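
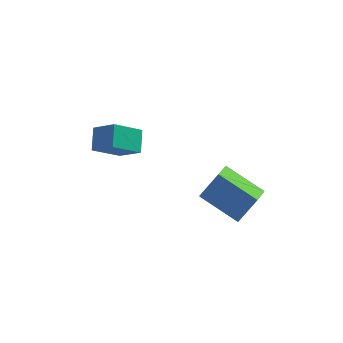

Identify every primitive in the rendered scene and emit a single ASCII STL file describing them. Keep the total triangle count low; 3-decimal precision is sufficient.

solid 
facet normal -0.667 0.429 -0.609
outer loop
vertex -3.198 1.098 -2.345
vertex -2.096 1.523 -3.252
vertex -3.291 0.19 -2.883
endloop
endfacet
facet normal -0.740 -0.285 0.609
outer loop
vertex -2.464 -0.343 -2.128
vertex -3.198 1.098 -2.345
vertex -3.291 0.19 -2.883
endloop
endfacet
facet normal -0.667 0.429 -0.609
outer loop
vertex -3.291 0.19 -2.883
vertex -2.096 1.523 -3.252
vertex -2.189 0.614 -3.791
endloop
endfacet
facet normal -0.089 -0.857 -0.508
outer loop
vertex -2.189 0.614 -3.791
vertex -2.464 -0.343 -2.128
vertex -3.291 0.19 -2.883
endloop
endfacet
facet normal 0.088 0.857 0.508
outer loop
vertex -3.198 1.098 -2.345
vertex -1.269 0.99 -2.497
vertex -2.096 1.523 -3.252
endloop
endfacet
facet normal -0.740 -0.285 0.609
outer loop
vertex -2.371 0.566 -1.589
vertex -3.198 1.098 -2.345
vertex -2.464 -0.343 -2.128
endloop
endfacet
facet normal 0.088 0.857 0.507
outer loop
vertex -2.371 0.566 -1.589
vertex -1.269 0.99 -2.497
vertex -3.198 1.098 -2.345
endloop
endfacet
facet normal 0.740 0.285 -0.609
outer loop
vertex -2.096 1.523 -3.252
vertex -1.269 0.99 -2.497
vertex -2.189 0.614 -3.791
endloop
endfacet
facet normal -0.087 -0.857 -0.508
outer loop
vertex -1.362 0.082 -3.035
vertex -2.464 -0.343 -2.128
vertex -2.189 0.614 -3.791
endloop
endfacet
facet normal 0.740 0.285 -0.609
outer loop
vertex -2.189 0.614 -3.791
vertex -1.269 0.99 -2.497
vertex -1.362 0.082 -3.035
endloop
endfacet
facet normal 0.667 -0.429 0.609
outer loop
vertex -1.362 0.082 -3.035
vertex -2.371 0.566 -1.589
vertex -2.464 -0.343 -2.128
endloop
endfacet
facet normal 0.667 -0.429 0.609
outer loop
vertex -1.269 0.99 -2.497
vertex -2.371 0.566 -1.589
vertex -1.362 0.082 -3.035
endloop
endfacet
facet normal -0.768 0.511 0.386
outer loop
vertex 1.426 -3.411 -0.767
vertex 1.782 -2.526 -1.229
vertex 0.701 -3.684 -1.847
endloop
endfacet
facet normal -0.336 -0.835 0.436
outer loop
vertex 2.098 -4.614 -2.551
vertex 1.426 -3.411 -0.767
vertex 0.701 -3.684 -1.847
endloop
endfacet
facet normal -0.768 0.510 0.387
outer loop
vertex 0.701 -3.684 -1.847
vertex 1.782 -2.526 -1.229
vertex 1.056 -2.799 -2.31
endloop
endfacet
facet normal -0.546 -0.206 -0.812
outer loop
vertex 1.056 -2.799 -2.31
vertex 2.098 -4.614 -2.551
vertex 0.701 -3.684 -1.847
endloop
endfacet
facet normal 0.546 0.205 0.813
outer loop
vertex 1.426 -3.411 -0.767
vertex 3.179 -3.456 -1.933
vertex 1.782 -2.526 -1.229
endloop
endfacet
facet normal -0.336 -0.835 0.436
outer loop
vertex 2.824 -4.341 -1.47
vertex 1.426 -3.411 -0.767
vertex 2.098 -4.614 -2.551
endloop
endfacet
facet normal 0.546 0.206 0.812
outer loop
vertex 2.824 -4.341 -1.47
vertex 3.179 -3.456 -1.933
vertex 1.426 -3.411 -0.767
endloop
endfacet
facet normal 0.336 0.835 -0.436
outer loop
vertex 1.782 -2.526 -1.229
vertex 3.179 -3.456 -1.933
vertex 1.056 -2.799 -2.31
endloop
endfacet
facet normal -0.545 -0.205 -0.813
outer loop
vertex 2.454 -3.729 -3.013
vertex 2.098 -4.614 -2.551
vertex 1.056 -2.799 -2.31
endloop
endfacet
facet normal 0.336 0.835 -0.436
outer loop
vertex 1.056 -2.799 -2.31
vertex 3.179 -3.456 -1.933
vertex 2.454 -3.729 -3.013
endloop
endfacet
facet normal 0.768 -0.511 -0.387
outer loop
vertex 2.454 -3.729 -3.013
vertex 2.824 -4.341 -1.47
vertex 2.098 -4.614 -2.551
endloop
endfacet
facet normal 0.768 -0.510 -0.387
outer loop
vertex 3.179 -3.456 -1.933
vertex 2.824 -4.341 -1.47
vertex 2.454 -3.729 -3.013
endloop
endfacet

endsolid


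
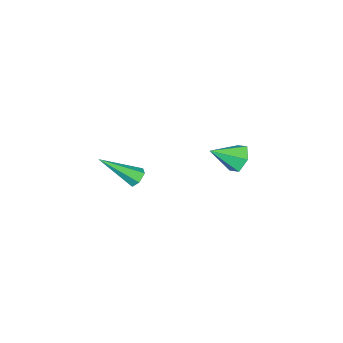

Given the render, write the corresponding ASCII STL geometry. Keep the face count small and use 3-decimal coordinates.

solid 
facet normal -0.585 0.544 -0.601
outer loop
vertex 2.061 -2.723 -0.318
vertex 1.749 -3.166 -0.415
vertex 1.629 -2.831 0.005
endloop
endfacet
facet normal 0.323 0.679 0.659
outer loop
vertex 2.061 -2.723 -0.318
vertex 1.629 -2.831 0.005
vertex 3.011 -4.334 0.875
endloop
endfacet
facet normal -0.586 0.543 -0.601
outer loop
vertex 1.629 -2.831 0.005
vertex 1.749 -3.166 -0.415
vertex 1.318 -3.274 -0.092
endloop
endfacet
facet normal -0.439 0.113 0.892
outer loop
vertex 1.629 -2.831 0.005
vertex 1.318 -3.274 -0.092
vertex 3.011 -4.334 0.875
endloop
endfacet
facet normal -0.586 0.544 -0.600
outer loop
vertex 1.318 -3.274 -0.092
vertex 1.749 -3.166 -0.415
vertex 1.438 -3.608 -0.512
endloop
endfacet
facet normal -0.634 -0.683 0.362
outer loop
vertex 1.318 -3.274 -0.092
vertex 1.438 -3.608 -0.512
vertex 3.011 -4.334 0.875
endloop
endfacet
facet normal -0.585 0.544 -0.601
outer loop
vertex 1.438 -3.608 -0.512
vertex 1.749 -3.166 -0.415
vertex 1.87 -3.5 -0.835
endloop
endfacet
facet normal -0.070 -0.914 -0.399
outer loop
vertex 1.438 -3.608 -0.512
vertex 1.87 -3.5 -0.835
vertex 3.011 -4.334 0.875
endloop
endfacet
facet normal -0.586 0.543 -0.601
outer loop
vertex 1.87 -3.5 -0.835
vertex 1.749 -3.166 -0.415
vertex 2.181 -3.057 -0.738
endloop
endfacet
facet normal 0.693 -0.348 -0.632
outer loop
vertex 1.87 -3.5 -0.835
vertex 2.181 -3.057 -0.738
vertex 3.011 -4.334 0.875
endloop
endfacet
facet normal -0.586 0.544 -0.600
outer loop
vertex 2.181 -3.057 -0.738
vertex 1.749 -3.166 -0.415
vertex 2.061 -2.723 -0.318
endloop
endfacet
facet normal 0.888 0.448 -0.102
outer loop
vertex 2.181 -3.057 -0.738
vertex 2.061 -2.723 -0.318
vertex 3.011 -4.334 0.875
endloop
endfacet
facet normal -0.752 0.422 -0.507
outer loop
vertex 1.325 2.092 2.888
vertex 0.961 2.238 3.55
vertex 1.449 2.756 3.257
endloop
endfacet
facet normal 0.894 0.079 -0.442
outer loop
vertex 1.325 2.092 2.888
vertex 1.449 2.756 3.257
vertex 2.059 1.622 4.29
endloop
endfacet
facet normal -0.752 0.422 -0.506
outer loop
vertex 1.449 2.756 3.257
vertex 0.961 2.238 3.55
vertex 1.085 2.902 3.92
endloop
endfacet
facet normal 0.730 0.631 0.262
outer loop
vertex 1.449 2.756 3.257
vertex 1.085 2.902 3.92
vertex 2.059 1.622 4.29
endloop
endfacet
facet normal -0.752 0.422 -0.505
outer loop
vertex 1.085 2.902 3.92
vertex 0.961 2.238 3.55
vertex 0.597 2.383 4.213
endloop
endfacet
facet normal 0.148 0.377 0.914
outer loop
vertex 1.085 2.902 3.92
vertex 0.597 2.383 4.213
vertex 2.059 1.622 4.29
endloop
endfacet
facet normal -0.752 0.422 -0.505
outer loop
vertex 0.597 2.383 4.213
vertex 0.961 2.238 3.55
vertex 0.473 1.719 3.843
endloop
endfacet
facet normal -0.269 -0.430 0.862
outer loop
vertex 0.597 2.383 4.213
vertex 0.473 1.719 3.843
vertex 2.059 1.622 4.29
endloop
endfacet
facet normal -0.752 0.422 -0.506
outer loop
vertex 0.473 1.719 3.843
vertex 0.961 2.238 3.55
vertex 0.837 1.574 3.181
endloop
endfacet
facet normal -0.104 -0.982 0.158
outer loop
vertex 0.473 1.719 3.843
vertex 0.837 1.574 3.181
vertex 2.059 1.622 4.29
endloop
endfacet
facet normal -0.752 0.422 -0.507
outer loop
vertex 0.837 1.574 3.181
vertex 0.961 2.238 3.55
vertex 1.325 2.092 2.888
endloop
endfacet
facet normal 0.476 -0.728 -0.493
outer loop
vertex 0.837 1.574 3.181
vertex 1.325 2.092 2.888
vertex 2.059 1.622 4.29
endloop
endfacet

endsolid


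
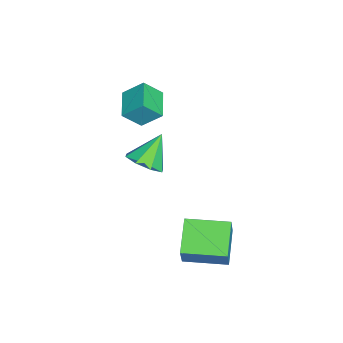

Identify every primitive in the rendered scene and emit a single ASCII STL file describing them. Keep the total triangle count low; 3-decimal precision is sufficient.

solid 
facet normal -0.895 -0.084 0.437
outer loop
vertex 1.865 2.784 -1.247
vertex 1.694 4.677 -1.232
vertex 1.272 2.741 -2.47
endloop
endfacet
facet normal 0.089 -0.996 -0.008
outer loop
vertex 2.786 2.883 -3.208
vertex 1.865 2.784 -1.247
vertex 1.272 2.741 -2.47
endloop
endfacet
facet normal -0.896 -0.084 0.437
outer loop
vertex 1.272 2.741 -2.47
vertex 1.694 4.677 -1.232
vertex 1.102 4.633 -2.455
endloop
endfacet
facet normal -0.436 -0.032 -0.900
outer loop
vertex 1.102 4.633 -2.455
vertex 2.786 2.883 -3.208
vertex 1.272 2.741 -2.47
endloop
endfacet
facet normal 0.435 0.032 0.900
outer loop
vertex 1.865 2.784 -1.247
vertex 3.208 4.819 -1.97
vertex 1.694 4.677 -1.232
endloop
endfacet
facet normal 0.090 -0.996 -0.008
outer loop
vertex 3.378 2.927 -1.985
vertex 1.865 2.784 -1.247
vertex 2.786 2.883 -3.208
endloop
endfacet
facet normal 0.436 0.032 0.900
outer loop
vertex 3.378 2.927 -1.985
vertex 3.208 4.819 -1.97
vertex 1.865 2.784 -1.247
endloop
endfacet
facet normal -0.090 0.996 0.008
outer loop
vertex 1.694 4.677 -1.232
vertex 3.208 4.819 -1.97
vertex 1.102 4.633 -2.455
endloop
endfacet
facet normal -0.436 -0.032 -0.900
outer loop
vertex 2.615 4.776 -3.193
vertex 2.786 2.883 -3.208
vertex 1.102 4.633 -2.455
endloop
endfacet
facet normal -0.090 0.996 0.009
outer loop
vertex 1.102 4.633 -2.455
vertex 3.208 4.819 -1.97
vertex 2.615 4.776 -3.193
endloop
endfacet
facet normal 0.896 0.084 -0.437
outer loop
vertex 2.615 4.776 -3.193
vertex 3.378 2.927 -1.985
vertex 2.786 2.883 -3.208
endloop
endfacet
facet normal 0.895 0.084 -0.437
outer loop
vertex 3.208 4.819 -1.97
vertex 3.378 2.927 -1.985
vertex 2.615 4.776 -3.193
endloop
endfacet
facet normal 0.559 -0.341 -0.756
outer loop
vertex -1.849 -0.109 -1.762
vertex -2.54 0.114 -2.374
vertex -1.785 0.568 -2.02
endloop
endfacet
facet normal 0.471 0.275 0.838
outer loop
vertex -1.849 -0.109 -1.762
vertex -1.785 0.568 -2.02
vertex -3.48 0.686 -1.106
endloop
endfacet
facet normal 0.560 -0.342 -0.755
outer loop
vertex -1.785 0.568 -2.02
vertex -2.54 0.114 -2.374
vertex -2.163 0.978 -2.486
endloop
endfacet
facet normal 0.312 0.824 0.472
outer loop
vertex -1.785 0.568 -2.02
vertex -2.163 0.978 -2.486
vertex -3.48 0.686 -1.106
endloop
endfacet
facet normal 0.559 -0.342 -0.755
outer loop
vertex -2.163 0.978 -2.486
vertex -2.54 0.114 -2.374
vertex -2.762 0.882 -2.886
endloop
endfacet
facet normal -0.181 0.983 0.035
outer loop
vertex -2.163 0.978 -2.486
vertex -2.762 0.882 -2.886
vertex -3.48 0.686 -1.106
endloop
endfacet
facet normal 0.560 -0.341 -0.755
outer loop
vertex -2.762 0.882 -2.886
vertex -2.54 0.114 -2.374
vertex -3.231 0.336 -2.987
endloop
endfacet
facet normal -0.720 0.659 -0.218
outer loop
vertex -2.762 0.882 -2.886
vertex -3.231 0.336 -2.987
vertex -3.48 0.686 -1.106
endloop
endfacet
facet normal 0.560 -0.341 -0.755
outer loop
vertex -3.231 0.336 -2.987
vertex -2.54 0.114 -2.374
vertex -3.295 -0.341 -2.729
endloop
endfacet
facet normal -0.990 0.041 -0.139
outer loop
vertex -3.231 0.336 -2.987
vertex -3.295 -0.341 -2.729
vertex -3.48 0.686 -1.106
endloop
endfacet
facet normal 0.560 -0.340 -0.755
outer loop
vertex -3.295 -0.341 -2.729
vertex -2.54 0.114 -2.374
vertex -2.916 -0.751 -2.263
endloop
endfacet
facet normal -0.830 -0.509 0.227
outer loop
vertex -3.295 -0.341 -2.729
vertex -2.916 -0.751 -2.263
vertex -3.48 0.686 -1.106
endloop
endfacet
facet normal 0.560 -0.340 -0.755
outer loop
vertex -2.916 -0.751 -2.263
vertex -2.54 0.114 -2.374
vertex -2.317 -0.655 -1.862
endloop
endfacet
facet normal -0.338 -0.667 0.664
outer loop
vertex -2.916 -0.751 -2.263
vertex -2.317 -0.655 -1.862
vertex -3.48 0.686 -1.106
endloop
endfacet
facet normal 0.559 -0.341 -0.756
outer loop
vertex -2.317 -0.655 -1.862
vertex -2.54 0.114 -2.374
vertex -1.849 -0.109 -1.762
endloop
endfacet
facet normal 0.203 -0.342 0.918
outer loop
vertex -2.317 -0.655 -1.862
vertex -1.849 -0.109 -1.762
vertex -3.48 0.686 -1.106
endloop
endfacet
facet normal -0.957 -0.205 0.203
outer loop
vertex -2.083 0.238 3.593
vertex -2.417 0.981 2.768
vertex -2.064 -0.664 2.772
endloop
endfacet
facet normal 0.288 -0.641 0.711
outer loop
vertex -0.743 -0.381 2.492
vertex -2.083 0.238 3.593
vertex -2.064 -0.664 2.772
endloop
endfacet
facet normal -0.957 -0.205 0.204
outer loop
vertex -2.064 -0.664 2.772
vertex -2.417 0.981 2.768
vertex -2.399 0.079 1.948
endloop
endfacet
facet normal 0.016 -0.739 -0.673
outer loop
vertex -2.399 0.079 1.948
vertex -0.743 -0.381 2.492
vertex -2.064 -0.664 2.772
endloop
endfacet
facet normal -0.016 0.740 0.673
outer loop
vertex -2.083 0.238 3.593
vertex -1.096 1.264 2.488
vertex -2.417 0.981 2.768
endloop
endfacet
facet normal 0.288 -0.641 0.711
outer loop
vertex -0.761 0.521 3.312
vertex -2.083 0.238 3.593
vertex -0.743 -0.381 2.492
endloop
endfacet
facet normal -0.015 0.739 0.673
outer loop
vertex -0.761 0.521 3.312
vertex -1.096 1.264 2.488
vertex -2.083 0.238 3.593
endloop
endfacet
facet normal -0.288 0.641 -0.711
outer loop
vertex -2.417 0.981 2.768
vertex -1.096 1.264 2.488
vertex -2.399 0.079 1.948
endloop
endfacet
facet normal 0.015 -0.740 -0.673
outer loop
vertex -1.077 0.362 1.667
vertex -0.743 -0.381 2.492
vertex -2.399 0.079 1.948
endloop
endfacet
facet normal -0.288 0.641 -0.711
outer loop
vertex -2.399 0.079 1.948
vertex -1.096 1.264 2.488
vertex -1.077 0.362 1.667
endloop
endfacet
facet normal 0.957 0.204 -0.204
outer loop
vertex -1.077 0.362 1.667
vertex -0.761 0.521 3.312
vertex -0.743 -0.381 2.492
endloop
endfacet
facet normal 0.957 0.206 -0.204
outer loop
vertex -1.096 1.264 2.488
vertex -0.761 0.521 3.312
vertex -1.077 0.362 1.667
endloop
endfacet

endsolid


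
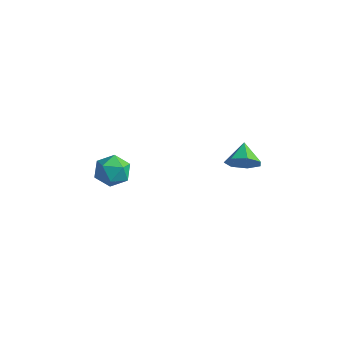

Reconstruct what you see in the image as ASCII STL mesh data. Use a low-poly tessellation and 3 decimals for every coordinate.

solid 
facet normal -0.710 0.479 0.517
outer loop
vertex -4.141 1.131 -2.971
vertex -4.548 0.073 -2.55
vertex -3.696 0.679 -1.942
endloop
endfacet
facet normal -0.128 0.886 0.445
outer loop
vertex -4.141 1.131 -2.971
vertex -3.696 0.679 -1.942
vertex -2.954 1.19 -2.747
endloop
endfacet
facet normal -0.000 0.968 -0.252
outer loop
vertex -4.141 1.131 -2.971
vertex -2.954 1.19 -2.747
vertex -3.347 0.901 -3.854
endloop
endfacet
facet normal -0.503 0.610 -0.612
outer loop
vertex -4.141 1.131 -2.971
vertex -3.347 0.901 -3.854
vertex -4.332 0.211 -3.732
endloop
endfacet
facet normal -0.942 0.308 -0.136
outer loop
vertex -4.141 1.131 -2.971
vertex -4.332 0.211 -3.732
vertex -4.548 0.073 -2.55
endloop
endfacet
facet normal 0.424 0.535 0.731
outer loop
vertex -2.954 1.19 -2.747
vertex -3.696 0.679 -1.942
vertex -2.628 0.169 -2.188
endloop
endfacet
facet normal -0.517 -0.123 0.847
outer loop
vertex -3.696 0.679 -1.942
vertex -4.548 0.073 -2.55
vertex -3.613 -0.521 -2.066
endloop
endfacet
facet normal -0.892 -0.400 -0.210
outer loop
vertex -4.548 0.073 -2.55
vertex -4.332 0.211 -3.732
vertex -4.006 -0.81 -3.173
endloop
endfacet
facet normal -0.183 0.088 -0.979
outer loop
vertex -4.332 0.211 -3.732
vertex -3.347 0.901 -3.854
vertex -3.264 -0.299 -3.978
endloop
endfacet
facet normal 0.630 0.667 -0.398
outer loop
vertex -3.347 0.901 -3.854
vertex -2.954 1.19 -2.747
vertex -2.412 0.307 -3.37
endloop
endfacet
facet normal 0.503 -0.610 0.612
outer loop
vertex -2.819 -0.751 -2.949
vertex -2.628 0.169 -2.188
vertex -3.613 -0.521 -2.066
endloop
endfacet
facet normal 0.000 -0.968 0.252
outer loop
vertex -2.819 -0.751 -2.949
vertex -3.613 -0.521 -2.066
vertex -4.006 -0.81 -3.173
endloop
endfacet
facet normal 0.128 -0.886 -0.445
outer loop
vertex -2.819 -0.751 -2.949
vertex -4.006 -0.81 -3.173
vertex -3.264 -0.299 -3.978
endloop
endfacet
facet normal 0.710 -0.479 -0.517
outer loop
vertex -2.819 -0.751 -2.949
vertex -3.264 -0.299 -3.978
vertex -2.412 0.307 -3.37
endloop
endfacet
facet normal 0.942 -0.308 0.136
outer loop
vertex -2.819 -0.751 -2.949
vertex -2.412 0.307 -3.37
vertex -2.628 0.169 -2.188
endloop
endfacet
facet normal 0.183 -0.088 0.979
outer loop
vertex -3.613 -0.521 -2.066
vertex -2.628 0.169 -2.188
vertex -3.696 0.679 -1.942
endloop
endfacet
facet normal -0.630 -0.667 0.398
outer loop
vertex -4.006 -0.81 -3.173
vertex -3.613 -0.521 -2.066
vertex -4.548 0.073 -2.55
endloop
endfacet
facet normal -0.424 -0.535 -0.731
outer loop
vertex -3.264 -0.299 -3.978
vertex -4.006 -0.81 -3.173
vertex -4.332 0.211 -3.732
endloop
endfacet
facet normal 0.517 0.123 -0.847
outer loop
vertex -2.412 0.307 -3.37
vertex -3.264 -0.299 -3.978
vertex -3.347 0.901 -3.854
endloop
endfacet
facet normal 0.892 0.400 0.210
outer loop
vertex -2.628 0.169 -2.188
vertex -2.412 0.307 -3.37
vertex -2.954 1.19 -2.747
endloop
endfacet
facet normal 0.485 -0.719 -0.498
outer loop
vertex 4.83 3.37 -0.186
vertex 4.151 2.625 0.228
vertex 4.051 3.197 -0.694
endloop
endfacet
facet normal -0.021 0.956 -0.293
outer loop
vertex 4.83 3.37 -0.186
vertex 4.051 3.197 -0.694
vertex 3.429 3.695 0.972
endloop
endfacet
facet normal 0.484 -0.719 -0.499
outer loop
vertex 4.051 3.197 -0.694
vertex 4.151 2.625 0.228
vertex 3.347 2.593 -0.507
endloop
endfacet
facet normal -0.651 0.626 -0.430
outer loop
vertex 4.051 3.197 -0.694
vertex 3.347 2.593 -0.507
vertex 3.429 3.695 0.972
endloop
endfacet
facet normal 0.485 -0.718 -0.499
outer loop
vertex 3.347 2.593 -0.507
vertex 4.151 2.625 0.228
vertex 3.249 2.013 0.233
endloop
endfacet
facet normal -0.992 0.122 -0.036
outer loop
vertex 3.347 2.593 -0.507
vertex 3.249 2.013 0.233
vertex 3.429 3.695 0.972
endloop
endfacet
facet normal 0.485 -0.718 -0.499
outer loop
vertex 3.249 2.013 0.233
vertex 4.151 2.625 0.228
vertex 3.83 1.893 0.97
endloop
endfacet
facet normal -0.787 -0.176 0.592
outer loop
vertex 3.249 2.013 0.233
vertex 3.83 1.893 0.97
vertex 3.429 3.695 0.972
endloop
endfacet
facet normal 0.484 -0.718 -0.499
outer loop
vertex 3.83 1.893 0.97
vertex 4.151 2.625 0.228
vertex 4.653 2.324 1.148
endloop
endfacet
facet normal -0.190 -0.043 0.981
outer loop
vertex 3.83 1.893 0.97
vertex 4.653 2.324 1.148
vertex 3.429 3.695 0.972
endloop
endfacet
facet normal 0.484 -0.719 -0.499
outer loop
vertex 4.653 2.324 1.148
vertex 4.151 2.625 0.228
vertex 5.098 2.981 0.634
endloop
endfacet
facet normal 0.349 0.419 0.838
outer loop
vertex 4.653 2.324 1.148
vertex 5.098 2.981 0.634
vertex 3.429 3.695 0.972
endloop
endfacet
facet normal 0.484 -0.719 -0.499
outer loop
vertex 5.098 2.981 0.634
vertex 4.151 2.625 0.228
vertex 4.83 3.37 -0.186
endloop
endfacet
facet normal 0.424 0.864 0.271
outer loop
vertex 5.098 2.981 0.634
vertex 4.83 3.37 -0.186
vertex 3.429 3.695 0.972
endloop
endfacet

endsolid


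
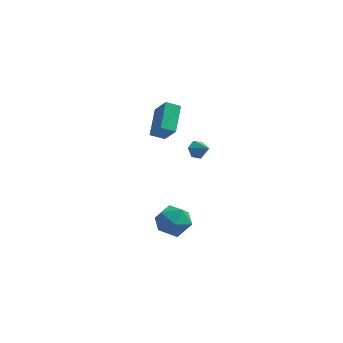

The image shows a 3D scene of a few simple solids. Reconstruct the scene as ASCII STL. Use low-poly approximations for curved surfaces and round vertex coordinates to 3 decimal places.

solid 
facet normal -0.745 0.437 -0.505
outer loop
vertex -1.776 -0.149 0.442
vertex -2.039 0.05 1.002
vertex -1.609 0.427 0.694
endloop
endfacet
facet normal 0.888 -0.058 -0.456
outer loop
vertex -1.776 -0.149 0.442
vertex -1.609 0.427 0.694
vertex -1.221 -0.43 1.558
endloop
endfacet
facet normal -0.744 0.436 -0.506
outer loop
vertex -1.609 0.427 0.694
vertex -2.039 0.05 1.002
vertex -1.873 0.626 1.254
endloop
endfacet
facet normal 0.811 0.554 0.186
outer loop
vertex -1.609 0.427 0.694
vertex -1.873 0.626 1.254
vertex -1.221 -0.43 1.558
endloop
endfacet
facet normal -0.745 0.436 -0.505
outer loop
vertex -1.873 0.626 1.254
vertex -2.039 0.05 1.002
vertex -2.303 0.248 1.562
endloop
endfacet
facet normal 0.262 0.413 0.872
outer loop
vertex -1.873 0.626 1.254
vertex -2.303 0.248 1.562
vertex -1.221 -0.43 1.558
endloop
endfacet
facet normal -0.744 0.437 -0.505
outer loop
vertex -2.303 0.248 1.562
vertex -2.039 0.05 1.002
vertex -2.47 -0.327 1.31
endloop
endfacet
facet normal -0.210 -0.341 0.916
outer loop
vertex -2.303 0.248 1.562
vertex -2.47 -0.327 1.31
vertex -1.221 -0.43 1.558
endloop
endfacet
facet normal -0.744 0.437 -0.506
outer loop
vertex -2.47 -0.327 1.31
vertex -2.039 0.05 1.002
vertex -2.206 -0.526 0.75
endloop
endfacet
facet normal -0.133 -0.952 0.276
outer loop
vertex -2.47 -0.327 1.31
vertex -2.206 -0.526 0.75
vertex -1.221 -0.43 1.558
endloop
endfacet
facet normal -0.745 0.437 -0.505
outer loop
vertex -2.206 -0.526 0.75
vertex -2.039 0.05 1.002
vertex -1.776 -0.149 0.442
endloop
endfacet
facet normal 0.416 -0.811 -0.411
outer loop
vertex -2.206 -0.526 0.75
vertex -1.776 -0.149 0.442
vertex -1.221 -0.43 1.558
endloop
endfacet
facet normal -0.711 0.698 0.089
outer loop
vertex -2.988 -1.893 -3.557
vertex -3.739 -2.709 -3.161
vertex -3.061 -2.115 -2.403
endloop
endfacet
facet normal -0.063 0.981 0.185
outer loop
vertex -2.988 -1.893 -3.557
vertex -3.061 -2.115 -2.403
vertex -2.009 -1.953 -2.906
endloop
endfacet
facet normal 0.321 0.857 -0.403
outer loop
vertex -2.988 -1.893 -3.557
vertex -2.009 -1.953 -2.906
vertex -2.036 -2.446 -3.975
endloop
endfacet
facet normal -0.090 0.497 -0.863
outer loop
vertex -2.988 -1.893 -3.557
vertex -2.036 -2.446 -3.975
vertex -3.106 -2.914 -4.133
endloop
endfacet
facet normal -0.728 0.399 -0.558
outer loop
vertex -2.988 -1.893 -3.557
vertex -3.106 -2.914 -4.133
vertex -3.739 -2.709 -3.161
endloop
endfacet
facet normal 0.249 0.639 0.728
outer loop
vertex -2.009 -1.953 -2.906
vertex -3.061 -2.115 -2.403
vertex -2.154 -2.806 -2.107
endloop
endfacet
facet normal -0.799 0.181 0.573
outer loop
vertex -3.061 -2.115 -2.403
vertex -3.739 -2.709 -3.161
vertex -3.224 -3.274 -2.265
endloop
endfacet
facet normal -0.826 -0.304 -0.474
outer loop
vertex -3.739 -2.709 -3.161
vertex -3.106 -2.914 -4.133
vertex -3.251 -3.767 -3.334
endloop
endfacet
facet normal 0.206 -0.144 -0.968
outer loop
vertex -3.106 -2.914 -4.133
vertex -2.036 -2.446 -3.975
vertex -2.199 -3.605 -3.837
endloop
endfacet
facet normal 0.871 0.438 -0.224
outer loop
vertex -2.036 -2.446 -3.975
vertex -2.009 -1.953 -2.906
vertex -1.521 -3.011 -3.079
endloop
endfacet
facet normal 0.090 -0.497 0.863
outer loop
vertex -2.272 -3.827 -2.683
vertex -2.154 -2.806 -2.107
vertex -3.224 -3.274 -2.265
endloop
endfacet
facet normal -0.321 -0.857 0.403
outer loop
vertex -2.272 -3.827 -2.683
vertex -3.224 -3.274 -2.265
vertex -3.251 -3.767 -3.334
endloop
endfacet
facet normal 0.063 -0.981 -0.185
outer loop
vertex -2.272 -3.827 -2.683
vertex -3.251 -3.767 -3.334
vertex -2.199 -3.605 -3.837
endloop
endfacet
facet normal 0.711 -0.698 -0.089
outer loop
vertex -2.272 -3.827 -2.683
vertex -2.199 -3.605 -3.837
vertex -1.521 -3.011 -3.079
endloop
endfacet
facet normal 0.728 -0.399 0.558
outer loop
vertex -2.272 -3.827 -2.683
vertex -1.521 -3.011 -3.079
vertex -2.154 -2.806 -2.107
endloop
endfacet
facet normal -0.206 0.144 0.968
outer loop
vertex -3.224 -3.274 -2.265
vertex -2.154 -2.806 -2.107
vertex -3.061 -2.115 -2.403
endloop
endfacet
facet normal -0.871 -0.438 0.224
outer loop
vertex -3.251 -3.767 -3.334
vertex -3.224 -3.274 -2.265
vertex -3.739 -2.709 -3.161
endloop
endfacet
facet normal -0.249 -0.639 -0.728
outer loop
vertex -2.199 -3.605 -3.837
vertex -3.251 -3.767 -3.334
vertex -3.106 -2.914 -4.133
endloop
endfacet
facet normal 0.799 -0.181 -0.573
outer loop
vertex -1.521 -3.011 -3.079
vertex -2.199 -3.605 -3.837
vertex -2.036 -2.446 -3.975
endloop
endfacet
facet normal 0.826 0.304 0.474
outer loop
vertex -2.154 -2.806 -2.107
vertex -1.521 -3.011 -3.079
vertex -2.009 -1.953 -2.906
endloop
endfacet
facet normal -0.536 0.404 -0.741
outer loop
vertex -4.25 -1.842 3.038
vertex -4.411 -0.178 4.061
vertex -3.477 -1.528 2.65
endloop
endfacet
facet normal 0.082 -0.849 -0.523
outer loop
vertex -2.689 -2.122 3.739
vertex -4.25 -1.842 3.038
vertex -3.477 -1.528 2.65
endloop
endfacet
facet normal -0.536 0.404 -0.741
outer loop
vertex -3.477 -1.528 2.65
vertex -4.411 -0.178 4.061
vertex -3.638 0.136 3.673
endloop
endfacet
facet normal 0.840 0.341 -0.422
outer loop
vertex -3.638 0.136 3.673
vertex -2.689 -2.122 3.739
vertex -3.477 -1.528 2.65
endloop
endfacet
facet normal -0.840 -0.341 0.422
outer loop
vertex -4.25 -1.842 3.038
vertex -3.623 -0.772 5.15
vertex -4.411 -0.178 4.061
endloop
endfacet
facet normal 0.082 -0.849 -0.523
outer loop
vertex -3.462 -2.436 4.127
vertex -4.25 -1.842 3.038
vertex -2.689 -2.122 3.739
endloop
endfacet
facet normal -0.840 -0.341 0.422
outer loop
vertex -3.462 -2.436 4.127
vertex -3.623 -0.772 5.15
vertex -4.25 -1.842 3.038
endloop
endfacet
facet normal -0.082 0.849 0.523
outer loop
vertex -4.411 -0.178 4.061
vertex -3.623 -0.772 5.15
vertex -3.638 0.136 3.673
endloop
endfacet
facet normal 0.840 0.341 -0.422
outer loop
vertex -2.85 -0.458 4.762
vertex -2.689 -2.122 3.739
vertex -3.638 0.136 3.673
endloop
endfacet
facet normal -0.082 0.849 0.523
outer loop
vertex -3.638 0.136 3.673
vertex -3.623 -0.772 5.15
vertex -2.85 -0.458 4.762
endloop
endfacet
facet normal 0.536 -0.404 0.741
outer loop
vertex -2.85 -0.458 4.762
vertex -3.462 -2.436 4.127
vertex -2.689 -2.122 3.739
endloop
endfacet
facet normal 0.536 -0.404 0.741
outer loop
vertex -3.623 -0.772 5.15
vertex -3.462 -2.436 4.127
vertex -2.85 -0.458 4.762
endloop
endfacet

endsolid


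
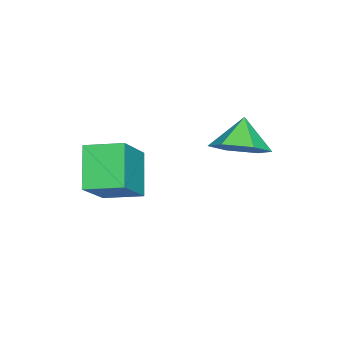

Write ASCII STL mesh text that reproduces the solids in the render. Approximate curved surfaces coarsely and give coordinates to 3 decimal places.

solid 
facet normal 0.601 0.073 -0.796
outer loop
vertex 0.204 -0.643 -2.66
vertex -0.533 -0.295 -3.185
vertex 0.042 0.312 -2.695
endloop
endfacet
facet normal 0.302 0.086 0.949
outer loop
vertex 0.204 -0.643 -2.66
vertex 0.042 0.312 -2.695
vertex -1.267 -0.385 -2.215
endloop
endfacet
facet normal 0.601 0.073 -0.796
outer loop
vertex 0.042 0.312 -2.695
vertex -0.533 -0.295 -3.185
vertex -0.696 0.661 -3.22
endloop
endfacet
facet normal -0.138 0.724 0.675
outer loop
vertex 0.042 0.312 -2.695
vertex -0.696 0.661 -3.22
vertex -1.267 -0.385 -2.215
endloop
endfacet
facet normal 0.601 0.073 -0.796
outer loop
vertex -0.696 0.661 -3.22
vertex -0.533 -0.295 -3.185
vertex -1.271 0.053 -3.71
endloop
endfacet
facet normal -0.782 0.597 0.177
outer loop
vertex -0.696 0.661 -3.22
vertex -1.271 0.053 -3.71
vertex -1.267 -0.385 -2.215
endloop
endfacet
facet normal 0.601 0.074 -0.796
outer loop
vertex -1.271 0.053 -3.71
vertex -0.533 -0.295 -3.185
vertex -1.109 -0.903 -3.676
endloop
endfacet
facet normal -0.985 -0.169 -0.047
outer loop
vertex -1.271 0.053 -3.71
vertex -1.109 -0.903 -3.676
vertex -1.267 -0.385 -2.215
endloop
endfacet
facet normal 0.601 0.074 -0.796
outer loop
vertex -1.109 -0.903 -3.676
vertex -0.533 -0.295 -3.185
vertex -0.371 -1.251 -3.151
endloop
endfacet
facet normal -0.543 -0.808 0.228
outer loop
vertex -1.109 -0.903 -3.676
vertex -0.371 -1.251 -3.151
vertex -1.267 -0.385 -2.215
endloop
endfacet
facet normal 0.601 0.074 -0.796
outer loop
vertex -0.371 -1.251 -3.151
vertex -0.533 -0.295 -3.185
vertex 0.204 -0.643 -2.66
endloop
endfacet
facet normal 0.100 -0.681 0.726
outer loop
vertex -0.371 -1.251 -3.151
vertex 0.204 -0.643 -2.66
vertex -1.267 -0.385 -2.215
endloop
endfacet
facet normal -0.624 -0.222 0.749
outer loop
vertex 2.089 -4.272 -2.351
vertex 1.935 -3.025 -2.109
vertex 0.607 -4.218 -3.571
endloop
endfacet
facet normal 0.120 -0.974 -0.189
outer loop
vertex 1.625 -3.855 -4.791
vertex 2.089 -4.272 -2.351
vertex 0.607 -4.218 -3.571
endloop
endfacet
facet normal -0.624 -0.223 0.749
outer loop
vertex 0.607 -4.218 -3.571
vertex 1.935 -3.025 -2.109
vertex 0.453 -2.971 -3.328
endloop
endfacet
facet normal -0.772 0.029 -0.635
outer loop
vertex 0.453 -2.971 -3.328
vertex 1.625 -3.855 -4.791
vertex 0.607 -4.218 -3.571
endloop
endfacet
facet normal 0.772 -0.028 0.635
outer loop
vertex 2.089 -4.272 -2.351
vertex 2.953 -2.662 -3.329
vertex 1.935 -3.025 -2.109
endloop
endfacet
facet normal 0.120 -0.974 -0.189
outer loop
vertex 3.107 -3.909 -3.572
vertex 2.089 -4.272 -2.351
vertex 1.625 -3.855 -4.791
endloop
endfacet
facet normal 0.772 -0.028 0.635
outer loop
vertex 3.107 -3.909 -3.572
vertex 2.953 -2.662 -3.329
vertex 2.089 -4.272 -2.351
endloop
endfacet
facet normal -0.120 0.974 0.190
outer loop
vertex 1.935 -3.025 -2.109
vertex 2.953 -2.662 -3.329
vertex 0.453 -2.971 -3.328
endloop
endfacet
facet normal -0.772 0.028 -0.635
outer loop
vertex 1.471 -2.608 -4.549
vertex 1.625 -3.855 -4.791
vertex 0.453 -2.971 -3.328
endloop
endfacet
facet normal -0.120 0.975 0.189
outer loop
vertex 0.453 -2.971 -3.328
vertex 2.953 -2.662 -3.329
vertex 1.471 -2.608 -4.549
endloop
endfacet
facet normal 0.624 0.222 -0.749
outer loop
vertex 1.471 -2.608 -4.549
vertex 3.107 -3.909 -3.572
vertex 1.625 -3.855 -4.791
endloop
endfacet
facet normal 0.624 0.223 -0.749
outer loop
vertex 2.953 -2.662 -3.329
vertex 3.107 -3.909 -3.572
vertex 1.471 -2.608 -4.549
endloop
endfacet

endsolid


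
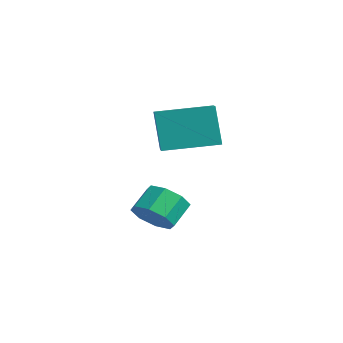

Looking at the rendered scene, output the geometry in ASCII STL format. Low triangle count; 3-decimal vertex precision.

solid 
facet normal -0.900 0.350 -0.261
outer loop
vertex 1.905 -1.641 3.379
vertex 2.608 0.354 3.63
vertex 2.401 -1.607 1.712
endloop
endfacet
facet normal -0.331 -0.936 -0.117
outer loop
vertex 3.292 -1.954 1.97
vertex 1.905 -1.641 3.379
vertex 2.401 -1.607 1.712
endloop
endfacet
facet normal -0.900 0.350 -0.261
outer loop
vertex 2.401 -1.607 1.712
vertex 2.608 0.354 3.63
vertex 3.105 0.388 1.962
endloop
endfacet
facet normal 0.285 0.019 -0.958
outer loop
vertex 3.105 0.388 1.962
vertex 3.292 -1.954 1.97
vertex 2.401 -1.607 1.712
endloop
endfacet
facet normal -0.285 -0.020 0.958
outer loop
vertex 1.905 -1.641 3.379
vertex 3.499 0.007 3.888
vertex 2.608 0.354 3.63
endloop
endfacet
facet normal -0.331 -0.936 -0.118
outer loop
vertex 2.795 -1.988 3.638
vertex 1.905 -1.641 3.379
vertex 3.292 -1.954 1.97
endloop
endfacet
facet normal -0.286 -0.019 0.958
outer loop
vertex 2.795 -1.988 3.638
vertex 3.499 0.007 3.888
vertex 1.905 -1.641 3.379
endloop
endfacet
facet normal 0.331 0.936 0.118
outer loop
vertex 2.608 0.354 3.63
vertex 3.499 0.007 3.888
vertex 3.105 0.388 1.962
endloop
endfacet
facet normal 0.286 0.020 -0.958
outer loop
vertex 3.995 0.041 2.221
vertex 3.292 -1.954 1.97
vertex 3.105 0.388 1.962
endloop
endfacet
facet normal 0.331 0.936 0.118
outer loop
vertex 3.105 0.388 1.962
vertex 3.499 0.007 3.888
vertex 3.995 0.041 2.221
endloop
endfacet
facet normal 0.900 -0.350 0.261
outer loop
vertex 3.995 0.041 2.221
vertex 2.795 -1.988 3.638
vertex 3.292 -1.954 1.97
endloop
endfacet
facet normal 0.900 -0.350 0.261
outer loop
vertex 3.499 0.007 3.888
vertex 2.795 -1.988 3.638
vertex 3.995 0.041 2.221
endloop
endfacet
facet normal 0.349 -0.687 -0.638
outer loop
vertex 3.761 -1.995 -1.048
vertex 2.934 -2.141 -1.343
vertex 3.596 -1.592 -1.572
endloop
endfacet
facet normal 0.905 0.423 0.040
outer loop
vertex 3.761 -1.995 -1.048
vertex 3.596 -1.592 -1.572
vertex 3.353 -1.192 -0.302
endloop
endfacet
facet normal 0.905 0.423 0.040
outer loop
vertex 3.353 -1.192 -0.302
vertex 3.596 -1.592 -1.572
vertex 3.188 -0.789 -0.825
endloop
endfacet
facet normal -0.350 0.686 0.639
outer loop
vertex 3.353 -1.192 -0.302
vertex 3.188 -0.789 -0.825
vertex 2.526 -1.339 -0.597
endloop
endfacet
facet normal 0.349 -0.687 -0.638
outer loop
vertex 3.596 -1.592 -1.572
vertex 2.934 -2.141 -1.343
vertex 3.043 -1.511 -1.962
endloop
endfacet
facet normal 0.469 0.718 -0.515
outer loop
vertex 3.596 -1.592 -1.572
vertex 3.043 -1.511 -1.962
vertex 3.188 -0.789 -0.825
endloop
endfacet
facet normal 0.469 0.718 -0.515
outer loop
vertex 3.188 -0.789 -0.825
vertex 3.043 -1.511 -1.962
vertex 2.635 -0.708 -1.215
endloop
endfacet
facet normal -0.350 0.686 0.638
outer loop
vertex 3.188 -0.789 -0.825
vertex 2.635 -0.708 -1.215
vertex 2.526 -1.339 -0.597
endloop
endfacet
facet normal 0.349 -0.687 -0.638
outer loop
vertex 3.043 -1.511 -1.962
vertex 2.934 -2.141 -1.343
vertex 2.427 -1.799 -1.989
endloop
endfacet
facet normal -0.243 0.592 -0.769
outer loop
vertex 3.043 -1.511 -1.962
vertex 2.427 -1.799 -1.989
vertex 2.635 -0.708 -1.215
endloop
endfacet
facet normal -0.241 0.592 -0.769
outer loop
vertex 2.635 -0.708 -1.215
vertex 2.427 -1.799 -1.989
vertex 2.018 -0.996 -1.243
endloop
endfacet
facet normal -0.349 0.686 0.639
outer loop
vertex 2.635 -0.708 -1.215
vertex 2.018 -0.996 -1.243
vertex 2.526 -1.339 -0.597
endloop
endfacet
facet normal 0.349 -0.686 -0.638
outer loop
vertex 2.427 -1.799 -1.989
vertex 2.934 -2.141 -1.343
vertex 2.107 -2.288 -1.638
endloop
endfacet
facet normal -0.811 0.119 -0.573
outer loop
vertex 2.427 -1.799 -1.989
vertex 2.107 -2.288 -1.638
vertex 2.018 -0.996 -1.243
endloop
endfacet
facet normal -0.812 0.119 -0.572
outer loop
vertex 2.018 -0.996 -1.243
vertex 2.107 -2.288 -1.638
vertex 1.699 -1.485 -0.892
endloop
endfacet
facet normal -0.349 0.686 0.639
outer loop
vertex 2.018 -0.996 -1.243
vertex 1.699 -1.485 -0.892
vertex 2.526 -1.339 -0.597
endloop
endfacet
facet normal 0.350 -0.686 -0.639
outer loop
vertex 2.107 -2.288 -1.638
vertex 2.934 -2.141 -1.343
vertex 2.272 -2.691 -1.115
endloop
endfacet
facet normal -0.905 -0.423 -0.040
outer loop
vertex 2.107 -2.288 -1.638
vertex 2.272 -2.691 -1.115
vertex 1.699 -1.485 -0.892
endloop
endfacet
facet normal -0.905 -0.423 -0.040
outer loop
vertex 1.699 -1.485 -0.892
vertex 2.272 -2.691 -1.115
vertex 1.864 -1.888 -0.368
endloop
endfacet
facet normal -0.349 0.687 0.638
outer loop
vertex 1.699 -1.485 -0.892
vertex 1.864 -1.888 -0.368
vertex 2.526 -1.339 -0.597
endloop
endfacet
facet normal 0.350 -0.686 -0.638
outer loop
vertex 2.272 -2.691 -1.115
vertex 2.934 -2.141 -1.343
vertex 2.825 -2.772 -0.725
endloop
endfacet
facet normal -0.469 -0.718 0.515
outer loop
vertex 2.272 -2.691 -1.115
vertex 2.825 -2.772 -0.725
vertex 1.864 -1.888 -0.368
endloop
endfacet
facet normal -0.469 -0.718 0.515
outer loop
vertex 1.864 -1.888 -0.368
vertex 2.825 -2.772 -0.725
vertex 2.417 -1.969 0.022
endloop
endfacet
facet normal -0.349 0.687 0.638
outer loop
vertex 1.864 -1.888 -0.368
vertex 2.417 -1.969 0.022
vertex 2.526 -1.339 -0.597
endloop
endfacet
facet normal 0.349 -0.686 -0.639
outer loop
vertex 2.825 -2.772 -0.725
vertex 2.934 -2.141 -1.343
vertex 3.442 -2.484 -0.697
endloop
endfacet
facet normal 0.242 -0.592 0.769
outer loop
vertex 2.825 -2.772 -0.725
vertex 3.442 -2.484 -0.697
vertex 2.417 -1.969 0.022
endloop
endfacet
facet normal 0.243 -0.591 0.769
outer loop
vertex 2.417 -1.969 0.022
vertex 3.442 -2.484 -0.697
vertex 3.033 -1.681 0.049
endloop
endfacet
facet normal -0.349 0.687 0.638
outer loop
vertex 2.417 -1.969 0.022
vertex 3.033 -1.681 0.049
vertex 2.526 -1.339 -0.597
endloop
endfacet
facet normal 0.349 -0.686 -0.639
outer loop
vertex 3.442 -2.484 -0.697
vertex 2.934 -2.141 -1.343
vertex 3.761 -1.995 -1.048
endloop
endfacet
facet normal 0.811 -0.118 0.572
outer loop
vertex 3.442 -2.484 -0.697
vertex 3.761 -1.995 -1.048
vertex 3.033 -1.681 0.049
endloop
endfacet
facet normal 0.811 -0.120 0.573
outer loop
vertex 3.033 -1.681 0.049
vertex 3.761 -1.995 -1.048
vertex 3.353 -1.192 -0.302
endloop
endfacet
facet normal -0.349 0.686 0.638
outer loop
vertex 3.033 -1.681 0.049
vertex 3.353 -1.192 -0.302
vertex 2.526 -1.339 -0.597
endloop
endfacet

endsolid


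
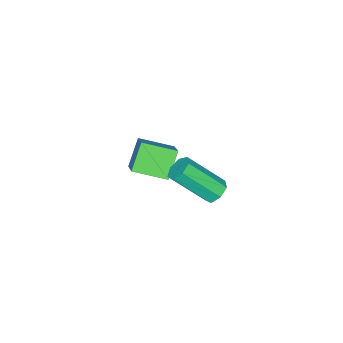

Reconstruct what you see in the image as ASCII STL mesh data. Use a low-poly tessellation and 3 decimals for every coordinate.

solid 
facet normal -0.496 0.820 -0.285
outer loop
vertex -1.331 -3.827 -2.33
vertex -0.469 -3.006 -1.467
vertex -0.44 -3.655 -3.383
endloop
endfacet
facet normal -0.586 -0.558 -0.587
outer loop
vertex 0.309 -4.894 -2.953
vertex -1.331 -3.827 -2.33
vertex -0.44 -3.655 -3.383
endloop
endfacet
facet normal -0.496 0.820 -0.285
outer loop
vertex -0.44 -3.655 -3.383
vertex -0.469 -3.006 -1.467
vertex 0.422 -2.834 -2.52
endloop
endfacet
facet normal 0.640 0.124 -0.758
outer loop
vertex 0.422 -2.834 -2.52
vertex 0.309 -4.894 -2.953
vertex -0.44 -3.655 -3.383
endloop
endfacet
facet normal -0.640 -0.124 0.758
outer loop
vertex -1.331 -3.827 -2.33
vertex 0.28 -4.245 -1.037
vertex -0.469 -3.006 -1.467
endloop
endfacet
facet normal -0.586 -0.558 -0.587
outer loop
vertex -0.582 -5.066 -1.9
vertex -1.331 -3.827 -2.33
vertex 0.309 -4.894 -2.953
endloop
endfacet
facet normal -0.640 -0.124 0.758
outer loop
vertex -0.582 -5.066 -1.9
vertex 0.28 -4.245 -1.037
vertex -1.331 -3.827 -2.33
endloop
endfacet
facet normal 0.586 0.558 0.587
outer loop
vertex -0.469 -3.006 -1.467
vertex 0.28 -4.245 -1.037
vertex 0.422 -2.834 -2.52
endloop
endfacet
facet normal 0.640 0.124 -0.758
outer loop
vertex 1.171 -4.073 -2.09
vertex 0.309 -4.894 -2.953
vertex 0.422 -2.834 -2.52
endloop
endfacet
facet normal 0.586 0.558 0.587
outer loop
vertex 0.422 -2.834 -2.52
vertex 0.28 -4.245 -1.037
vertex 1.171 -4.073 -2.09
endloop
endfacet
facet normal 0.496 -0.820 0.285
outer loop
vertex 1.171 -4.073 -2.09
vertex -0.582 -5.066 -1.9
vertex 0.309 -4.894 -2.953
endloop
endfacet
facet normal 0.496 -0.820 0.285
outer loop
vertex 0.28 -4.245 -1.037
vertex -0.582 -5.066 -1.9
vertex 1.171 -4.073 -2.09
endloop
endfacet
facet normal -0.372 0.625 -0.686
outer loop
vertex 3.082 1.041 0.583
vertex 2.553 0.9 0.741
vertex 2.885 1.318 0.942
endloop
endfacet
facet normal 0.838 0.544 0.041
outer loop
vertex 3.082 1.041 0.583
vertex 2.885 1.318 0.942
vertex 3.796 -0.159 1.9
endloop
endfacet
facet normal 0.838 0.544 0.041
outer loop
vertex 3.796 -0.159 1.9
vertex 2.885 1.318 0.942
vertex 3.599 0.118 2.259
endloop
endfacet
facet normal 0.373 -0.624 0.686
outer loop
vertex 3.796 -0.159 1.9
vertex 3.599 0.118 2.259
vertex 3.267 -0.3 2.059
endloop
endfacet
facet normal -0.372 0.625 -0.686
outer loop
vertex 2.885 1.318 0.942
vertex 2.553 0.9 0.741
vertex 2.438 1.28 1.15
endloop
endfacet
facet normal 0.210 0.777 0.594
outer loop
vertex 2.885 1.318 0.942
vertex 2.438 1.28 1.15
vertex 3.599 0.118 2.259
endloop
endfacet
facet normal 0.211 0.777 0.593
outer loop
vertex 3.599 0.118 2.259
vertex 2.438 1.28 1.15
vertex 3.152 0.08 2.468
endloop
endfacet
facet normal 0.374 -0.625 0.686
outer loop
vertex 3.599 0.118 2.259
vertex 3.152 0.08 2.468
vertex 3.267 -0.3 2.059
endloop
endfacet
facet normal -0.372 0.626 -0.686
outer loop
vertex 2.438 1.28 1.15
vertex 2.553 0.9 0.741
vertex 2.077 0.956 1.05
endloop
endfacet
facet normal -0.575 0.425 0.699
outer loop
vertex 2.438 1.28 1.15
vertex 2.077 0.956 1.05
vertex 3.152 0.08 2.468
endloop
endfacet
facet normal -0.576 0.424 0.699
outer loop
vertex 3.152 0.08 2.468
vertex 2.077 0.956 1.05
vertex 2.792 -0.244 2.368
endloop
endfacet
facet normal 0.372 -0.625 0.686
outer loop
vertex 3.152 0.08 2.468
vertex 2.792 -0.244 2.368
vertex 3.267 -0.3 2.059
endloop
endfacet
facet normal -0.372 0.625 -0.686
outer loop
vertex 2.077 0.956 1.05
vertex 2.553 0.9 0.741
vertex 2.075 0.59 0.718
endloop
endfacet
facet normal -0.928 -0.247 0.278
outer loop
vertex 2.077 0.956 1.05
vertex 2.075 0.59 0.718
vertex 2.792 -0.244 2.368
endloop
endfacet
facet normal -0.928 -0.246 0.279
outer loop
vertex 2.792 -0.244 2.368
vertex 2.075 0.59 0.718
vertex 2.789 -0.61 2.035
endloop
endfacet
facet normal 0.372 -0.626 0.685
outer loop
vertex 2.792 -0.244 2.368
vertex 2.789 -0.61 2.035
vertex 3.267 -0.3 2.059
endloop
endfacet
facet normal -0.372 0.625 -0.687
outer loop
vertex 2.075 0.59 0.718
vertex 2.553 0.9 0.741
vertex 2.433 0.457 0.403
endloop
endfacet
facet normal -0.582 -0.733 -0.352
outer loop
vertex 2.075 0.59 0.718
vertex 2.433 0.457 0.403
vertex 2.789 -0.61 2.035
endloop
endfacet
facet normal -0.582 -0.733 -0.352
outer loop
vertex 2.789 -0.61 2.035
vertex 2.433 0.457 0.403
vertex 3.147 -0.743 1.721
endloop
endfacet
facet normal 0.371 -0.625 0.687
outer loop
vertex 2.789 -0.61 2.035
vertex 3.147 -0.743 1.721
vertex 3.267 -0.3 2.059
endloop
endfacet
facet normal -0.372 0.625 -0.687
outer loop
vertex 2.433 0.457 0.403
vertex 2.553 0.9 0.741
vertex 2.881 0.658 0.343
endloop
endfacet
facet normal 0.203 -0.667 -0.717
outer loop
vertex 2.433 0.457 0.403
vertex 2.881 0.658 0.343
vertex 3.147 -0.743 1.721
endloop
endfacet
facet normal 0.202 -0.667 -0.717
outer loop
vertex 3.147 -0.743 1.721
vertex 2.881 0.658 0.343
vertex 3.595 -0.542 1.66
endloop
endfacet
facet normal 0.374 -0.625 0.686
outer loop
vertex 3.147 -0.743 1.721
vertex 3.595 -0.542 1.66
vertex 3.267 -0.3 2.059
endloop
endfacet
facet normal -0.372 0.625 -0.686
outer loop
vertex 2.881 0.658 0.343
vertex 2.553 0.9 0.741
vertex 3.082 1.041 0.583
endloop
endfacet
facet normal 0.835 -0.098 -0.542
outer loop
vertex 2.881 0.658 0.343
vertex 3.082 1.041 0.583
vertex 3.595 -0.542 1.66
endloop
endfacet
facet normal 0.835 -0.098 -0.542
outer loop
vertex 3.595 -0.542 1.66
vertex 3.082 1.041 0.583
vertex 3.796 -0.159 1.9
endloop
endfacet
facet normal 0.373 -0.625 0.686
outer loop
vertex 3.595 -0.542 1.66
vertex 3.796 -0.159 1.9
vertex 3.267 -0.3 2.059
endloop
endfacet

endsolid


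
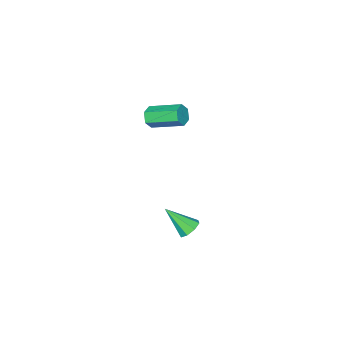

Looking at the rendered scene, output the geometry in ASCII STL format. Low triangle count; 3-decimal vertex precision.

solid 
facet normal 0.354 -0.867 -0.350
outer loop
vertex 3.462 -2.855 3.885
vertex 3.161 -2.803 3.451
vertex 3.653 -2.605 3.458
endloop
endfacet
facet normal 0.863 0.159 0.479
outer loop
vertex 3.462 -2.855 3.885
vertex 3.653 -2.605 3.458
vertex 2.919 -1.53 4.422
endloop
endfacet
facet normal 0.863 0.158 0.480
outer loop
vertex 2.919 -1.53 4.422
vertex 3.653 -2.605 3.458
vertex 3.11 -1.279 3.996
endloop
endfacet
facet normal -0.354 0.866 0.352
outer loop
vertex 2.919 -1.53 4.422
vertex 3.11 -1.279 3.996
vertex 2.619 -1.477 3.989
endloop
endfacet
facet normal 0.354 -0.867 -0.352
outer loop
vertex 3.653 -2.605 3.458
vertex 3.161 -2.803 3.451
vertex 3.352 -2.552 3.025
endloop
endfacet
facet normal 0.743 0.489 -0.457
outer loop
vertex 3.653 -2.605 3.458
vertex 3.352 -2.552 3.025
vertex 3.11 -1.279 3.996
endloop
endfacet
facet normal 0.743 0.489 -0.457
outer loop
vertex 3.11 -1.279 3.996
vertex 3.352 -2.552 3.025
vertex 2.809 -1.226 3.563
endloop
endfacet
facet normal -0.354 0.866 0.352
outer loop
vertex 3.11 -1.279 3.996
vertex 2.809 -1.226 3.563
vertex 2.619 -1.477 3.989
endloop
endfacet
facet normal 0.354 -0.866 -0.352
outer loop
vertex 3.352 -2.552 3.025
vertex 3.161 -2.803 3.451
vertex 2.861 -2.75 3.018
endloop
endfacet
facet normal -0.120 0.331 -0.936
outer loop
vertex 3.352 -2.552 3.025
vertex 2.861 -2.75 3.018
vertex 2.809 -1.226 3.563
endloop
endfacet
facet normal -0.119 0.331 -0.936
outer loop
vertex 2.809 -1.226 3.563
vertex 2.861 -2.75 3.018
vertex 2.318 -1.425 3.555
endloop
endfacet
facet normal -0.357 0.866 0.351
outer loop
vertex 2.809 -1.226 3.563
vertex 2.318 -1.425 3.555
vertex 2.619 -1.477 3.989
endloop
endfacet
facet normal 0.354 -0.866 -0.352
outer loop
vertex 2.861 -2.75 3.018
vertex 3.161 -2.803 3.451
vertex 2.67 -3.001 3.444
endloop
endfacet
facet normal -0.863 -0.159 -0.480
outer loop
vertex 2.861 -2.75 3.018
vertex 2.67 -3.001 3.444
vertex 2.318 -1.425 3.555
endloop
endfacet
facet normal -0.863 -0.159 -0.479
outer loop
vertex 2.318 -1.425 3.555
vertex 2.67 -3.001 3.444
vertex 2.127 -1.675 3.982
endloop
endfacet
facet normal -0.354 0.867 0.350
outer loop
vertex 2.318 -1.425 3.555
vertex 2.127 -1.675 3.982
vertex 2.619 -1.477 3.989
endloop
endfacet
facet normal 0.354 -0.866 -0.352
outer loop
vertex 2.67 -3.001 3.444
vertex 3.161 -2.803 3.451
vertex 2.971 -3.054 3.877
endloop
endfacet
facet normal -0.743 -0.489 0.457
outer loop
vertex 2.67 -3.001 3.444
vertex 2.971 -3.054 3.877
vertex 2.127 -1.675 3.982
endloop
endfacet
facet normal -0.743 -0.489 0.457
outer loop
vertex 2.127 -1.675 3.982
vertex 2.971 -3.054 3.877
vertex 2.428 -1.728 4.415
endloop
endfacet
facet normal -0.354 0.867 0.352
outer loop
vertex 2.127 -1.675 3.982
vertex 2.428 -1.728 4.415
vertex 2.619 -1.477 3.989
endloop
endfacet
facet normal 0.357 -0.866 -0.351
outer loop
vertex 2.971 -3.054 3.877
vertex 3.161 -2.803 3.451
vertex 3.462 -2.855 3.885
endloop
endfacet
facet normal 0.119 -0.331 0.936
outer loop
vertex 2.971 -3.054 3.877
vertex 3.462 -2.855 3.885
vertex 2.428 -1.728 4.415
endloop
endfacet
facet normal 0.120 -0.330 0.936
outer loop
vertex 2.428 -1.728 4.415
vertex 3.462 -2.855 3.885
vertex 2.919 -1.53 4.422
endloop
endfacet
facet normal -0.354 0.866 0.352
outer loop
vertex 2.428 -1.728 4.415
vertex 2.919 -1.53 4.422
vertex 2.619 -1.477 3.989
endloop
endfacet
facet normal -0.324 0.639 -0.698
outer loop
vertex 3.762 -0.532 -2.453
vertex 3.509 -0.227 -2.056
vertex 4.017 -0.227 -2.292
endloop
endfacet
facet normal 0.802 -0.487 -0.347
outer loop
vertex 3.762 -0.532 -2.453
vertex 4.017 -0.227 -2.292
vertex 3.991 -1.173 -1.024
endloop
endfacet
facet normal -0.325 0.638 -0.699
outer loop
vertex 4.017 -0.227 -2.292
vertex 3.509 -0.227 -2.056
vertex 3.975 0.078 -1.994
endloop
endfacet
facet normal 0.995 0.068 0.071
outer loop
vertex 4.017 -0.227 -2.292
vertex 3.975 0.078 -1.994
vertex 3.991 -1.173 -1.024
endloop
endfacet
facet normal -0.326 0.639 -0.696
outer loop
vertex 3.975 0.078 -1.994
vertex 3.509 -0.227 -2.056
vertex 3.66 0.204 -1.731
endloop
endfacet
facet normal 0.670 0.460 0.582
outer loop
vertex 3.975 0.078 -1.994
vertex 3.66 0.204 -1.731
vertex 3.991 -1.173 -1.024
endloop
endfacet
facet normal -0.326 0.639 -0.696
outer loop
vertex 3.66 0.204 -1.731
vertex 3.509 -0.227 -2.056
vertex 3.257 0.077 -1.659
endloop
endfacet
facet normal 0.014 0.459 0.888
outer loop
vertex 3.66 0.204 -1.731
vertex 3.257 0.077 -1.659
vertex 3.991 -1.173 -1.024
endloop
endfacet
facet normal -0.326 0.640 -0.696
outer loop
vertex 3.257 0.077 -1.659
vertex 3.509 -0.227 -2.056
vertex 3.002 -0.227 -1.819
endloop
endfacet
facet normal -0.586 0.066 0.808
outer loop
vertex 3.257 0.077 -1.659
vertex 3.002 -0.227 -1.819
vertex 3.991 -1.173 -1.024
endloop
endfacet
facet normal -0.326 0.639 -0.697
outer loop
vertex 3.002 -0.227 -1.819
vertex 3.509 -0.227 -2.056
vertex 3.044 -0.532 -2.118
endloop
endfacet
facet normal -0.781 -0.489 0.389
outer loop
vertex 3.002 -0.227 -1.819
vertex 3.044 -0.532 -2.118
vertex 3.991 -1.173 -1.024
endloop
endfacet
facet normal -0.325 0.638 -0.698
outer loop
vertex 3.044 -0.532 -2.118
vertex 3.509 -0.227 -2.056
vertex 3.359 -0.658 -2.38
endloop
endfacet
facet normal -0.455 -0.882 -0.123
outer loop
vertex 3.044 -0.532 -2.118
vertex 3.359 -0.658 -2.38
vertex 3.991 -1.173 -1.024
endloop
endfacet
facet normal -0.326 0.638 -0.698
outer loop
vertex 3.359 -0.658 -2.38
vertex 3.509 -0.227 -2.056
vertex 3.762 -0.532 -2.453
endloop
endfacet
facet normal 0.198 -0.882 -0.427
outer loop
vertex 3.359 -0.658 -2.38
vertex 3.762 -0.532 -2.453
vertex 3.991 -1.173 -1.024
endloop
endfacet

endsolid


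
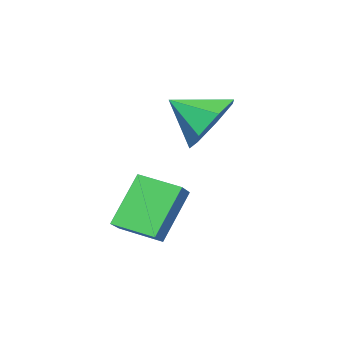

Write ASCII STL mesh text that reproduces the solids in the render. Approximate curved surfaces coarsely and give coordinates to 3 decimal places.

solid 
facet normal -0.567 0.054 0.822
outer loop
vertex -0.249 0.598 -2.248
vertex -0.529 1.868 -2.525
vertex -0.918 0.353 -2.693
endloop
endfacet
facet normal 0.211 -0.955 0.209
outer loop
vertex 0.129 0.252 -4.215
vertex -0.249 0.598 -2.248
vertex -0.918 0.353 -2.693
endloop
endfacet
facet normal -0.567 0.054 0.822
outer loop
vertex -0.918 0.353 -2.693
vertex -0.529 1.868 -2.525
vertex -1.198 1.623 -2.97
endloop
endfacet
facet normal -0.797 -0.291 -0.529
outer loop
vertex -1.198 1.623 -2.97
vertex 0.129 0.252 -4.215
vertex -0.918 0.353 -2.693
endloop
endfacet
facet normal 0.797 0.291 0.529
outer loop
vertex -0.249 0.598 -2.248
vertex 0.518 1.767 -4.047
vertex -0.529 1.868 -2.525
endloop
endfacet
facet normal 0.211 -0.955 0.209
outer loop
vertex 0.798 0.497 -3.77
vertex -0.249 0.598 -2.248
vertex 0.129 0.252 -4.215
endloop
endfacet
facet normal 0.797 0.291 0.529
outer loop
vertex 0.798 0.497 -3.77
vertex 0.518 1.767 -4.047
vertex -0.249 0.598 -2.248
endloop
endfacet
facet normal -0.211 0.955 -0.209
outer loop
vertex -0.529 1.868 -2.525
vertex 0.518 1.767 -4.047
vertex -1.198 1.623 -2.97
endloop
endfacet
facet normal -0.797 -0.291 -0.529
outer loop
vertex -0.151 1.522 -4.492
vertex 0.129 0.252 -4.215
vertex -1.198 1.623 -2.97
endloop
endfacet
facet normal -0.211 0.955 -0.209
outer loop
vertex -1.198 1.623 -2.97
vertex 0.518 1.767 -4.047
vertex -0.151 1.522 -4.492
endloop
endfacet
facet normal 0.567 -0.054 -0.822
outer loop
vertex -0.151 1.522 -4.492
vertex 0.798 0.497 -3.77
vertex 0.129 0.252 -4.215
endloop
endfacet
facet normal 0.567 -0.054 -0.822
outer loop
vertex 0.518 1.767 -4.047
vertex 0.798 0.497 -3.77
vertex -0.151 1.522 -4.492
endloop
endfacet
facet normal -0.291 0.799 -0.527
outer loop
vertex -2.169 1.873 -0.292
vertex -2.775 1.231 -0.93
vertex -3.06 1.736 -0.007
endloop
endfacet
facet normal 0.298 0.045 0.953
outer loop
vertex -2.169 1.873 -0.292
vertex -3.06 1.736 -0.007
vertex -2.345 0.049 -0.15
endloop
endfacet
facet normal -0.291 0.799 -0.527
outer loop
vertex -3.06 1.736 -0.007
vertex -2.775 1.231 -0.93
vertex -3.737 1.219 -0.417
endloop
endfacet
facet normal -0.368 -0.232 0.900
outer loop
vertex -3.06 1.736 -0.007
vertex -3.737 1.219 -0.417
vertex -2.345 0.049 -0.15
endloop
endfacet
facet normal -0.291 0.798 -0.528
outer loop
vertex -3.737 1.219 -0.417
vertex -2.775 1.231 -0.93
vertex -3.69 0.71 -1.213
endloop
endfacet
facet normal -0.635 -0.667 0.389
outer loop
vertex -3.737 1.219 -0.417
vertex -3.69 0.71 -1.213
vertex -2.345 0.049 -0.15
endloop
endfacet
facet normal -0.291 0.798 -0.528
outer loop
vertex -3.69 0.71 -1.213
vertex -2.775 1.231 -0.93
vertex -2.954 0.593 -1.796
endloop
endfacet
facet normal -0.303 -0.932 -0.196
outer loop
vertex -3.69 0.71 -1.213
vertex -2.954 0.593 -1.796
vertex -2.345 0.049 -0.15
endloop
endfacet
facet normal -0.292 0.798 -0.527
outer loop
vertex -2.954 0.593 -1.796
vertex -2.775 1.231 -0.93
vertex -2.084 0.957 -1.727
endloop
endfacet
facet normal 0.379 -0.828 -0.414
outer loop
vertex -2.954 0.593 -1.796
vertex -2.084 0.957 -1.727
vertex -2.345 0.049 -0.15
endloop
endfacet
facet normal -0.291 0.799 -0.527
outer loop
vertex -2.084 0.957 -1.727
vertex -2.775 1.231 -0.93
vertex -1.734 1.526 -1.058
endloop
endfacet
facet normal 0.896 -0.433 -0.101
outer loop
vertex -2.084 0.957 -1.727
vertex -1.734 1.526 -1.058
vertex -2.345 0.049 -0.15
endloop
endfacet
facet normal -0.291 0.798 -0.527
outer loop
vertex -1.734 1.526 -1.058
vertex -2.775 1.231 -0.93
vertex -2.169 1.873 -0.292
endloop
endfacet
facet normal 0.860 -0.043 0.508
outer loop
vertex -1.734 1.526 -1.058
vertex -2.169 1.873 -0.292
vertex -2.345 0.049 -0.15
endloop
endfacet

endsolid


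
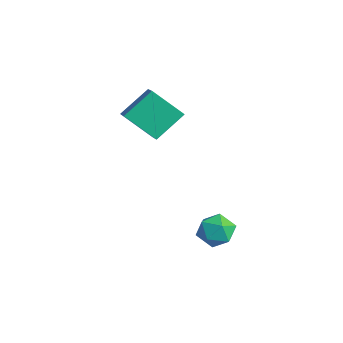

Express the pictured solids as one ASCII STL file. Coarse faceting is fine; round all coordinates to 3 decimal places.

solid 
facet normal -0.498 -0.567 0.656
outer loop
vertex -3.492 -1.971 3.875
vertex -4.668 -1.607 3.297
vertex -3.362 -3.529 2.628
endloop
endfacet
facet normal 0.865 -0.268 0.425
outer loop
vertex -2.312 -2.333 1.243
vertex -3.492 -1.971 3.875
vertex -3.362 -3.529 2.628
endloop
endfacet
facet normal -0.498 -0.567 0.656
outer loop
vertex -3.362 -3.529 2.628
vertex -4.668 -1.607 3.297
vertex -4.538 -3.165 2.05
endloop
endfacet
facet normal 0.065 -0.779 -0.623
outer loop
vertex -4.538 -3.165 2.05
vertex -2.312 -2.333 1.243
vertex -3.362 -3.529 2.628
endloop
endfacet
facet normal -0.065 0.779 0.623
outer loop
vertex -3.492 -1.971 3.875
vertex -3.618 -0.411 1.912
vertex -4.668 -1.607 3.297
endloop
endfacet
facet normal 0.865 -0.268 0.425
outer loop
vertex -2.442 -0.775 2.49
vertex -3.492 -1.971 3.875
vertex -2.312 -2.333 1.243
endloop
endfacet
facet normal -0.065 0.779 0.623
outer loop
vertex -2.442 -0.775 2.49
vertex -3.618 -0.411 1.912
vertex -3.492 -1.971 3.875
endloop
endfacet
facet normal -0.865 0.268 -0.425
outer loop
vertex -4.668 -1.607 3.297
vertex -3.618 -0.411 1.912
vertex -4.538 -3.165 2.05
endloop
endfacet
facet normal 0.065 -0.779 -0.623
outer loop
vertex -3.488 -1.969 0.665
vertex -2.312 -2.333 1.243
vertex -4.538 -3.165 2.05
endloop
endfacet
facet normal -0.865 0.268 -0.425
outer loop
vertex -4.538 -3.165 2.05
vertex -3.618 -0.411 1.912
vertex -3.488 -1.969 0.665
endloop
endfacet
facet normal 0.498 0.567 -0.656
outer loop
vertex -3.488 -1.969 0.665
vertex -2.442 -0.775 2.49
vertex -2.312 -2.333 1.243
endloop
endfacet
facet normal 0.498 0.567 -0.656
outer loop
vertex -3.618 -0.411 1.912
vertex -2.442 -0.775 2.49
vertex -3.488 -1.969 0.665
endloop
endfacet
facet normal -0.935 0.280 -0.217
outer loop
vertex 0.932 -1.15 -3.889
vertex 0.644 -1.353 -2.909
vertex 0.988 -0.404 -3.165
endloop
endfacet
facet normal -0.462 0.635 -0.619
outer loop
vertex 0.932 -1.15 -3.889
vertex 0.988 -0.404 -3.165
vertex 1.758 -0.517 -3.856
endloop
endfacet
facet normal -0.080 0.156 -0.984
outer loop
vertex 0.932 -1.15 -3.889
vertex 1.758 -0.517 -3.856
vertex 1.889 -1.535 -4.028
endloop
endfacet
facet normal -0.316 -0.494 -0.810
outer loop
vertex 0.932 -1.15 -3.889
vertex 1.889 -1.535 -4.028
vertex 1.2 -2.052 -3.443
endloop
endfacet
facet normal -0.845 -0.417 -0.335
outer loop
vertex 0.932 -1.15 -3.889
vertex 1.2 -2.052 -3.443
vertex 0.644 -1.353 -2.909
endloop
endfacet
facet normal -0.019 0.983 -0.182
outer loop
vertex 1.758 -0.517 -3.856
vertex 0.988 -0.404 -3.165
vertex 1.98 -0.328 -2.857
endloop
endfacet
facet normal -0.783 0.410 0.468
outer loop
vertex 0.988 -0.404 -3.165
vertex 0.644 -1.353 -2.909
vertex 1.291 -0.845 -2.272
endloop
endfacet
facet normal -0.637 -0.719 0.278
outer loop
vertex 0.644 -1.353 -2.909
vertex 1.2 -2.052 -3.443
vertex 1.422 -1.863 -2.444
endloop
endfacet
facet normal 0.217 -0.844 -0.490
outer loop
vertex 1.2 -2.052 -3.443
vertex 1.889 -1.535 -4.028
vertex 2.192 -1.976 -3.135
endloop
endfacet
facet normal 0.599 0.208 -0.774
outer loop
vertex 1.889 -1.535 -4.028
vertex 1.758 -0.517 -3.856
vertex 2.536 -1.027 -3.391
endloop
endfacet
facet normal 0.316 0.494 0.810
outer loop
vertex 2.248 -1.23 -2.411
vertex 1.98 -0.328 -2.857
vertex 1.291 -0.845 -2.272
endloop
endfacet
facet normal 0.080 -0.156 0.984
outer loop
vertex 2.248 -1.23 -2.411
vertex 1.291 -0.845 -2.272
vertex 1.422 -1.863 -2.444
endloop
endfacet
facet normal 0.462 -0.635 0.619
outer loop
vertex 2.248 -1.23 -2.411
vertex 1.422 -1.863 -2.444
vertex 2.192 -1.976 -3.135
endloop
endfacet
facet normal 0.935 -0.280 0.217
outer loop
vertex 2.248 -1.23 -2.411
vertex 2.192 -1.976 -3.135
vertex 2.536 -1.027 -3.391
endloop
endfacet
facet normal 0.845 0.417 0.335
outer loop
vertex 2.248 -1.23 -2.411
vertex 2.536 -1.027 -3.391
vertex 1.98 -0.328 -2.857
endloop
endfacet
facet normal -0.217 0.844 0.490
outer loop
vertex 1.291 -0.845 -2.272
vertex 1.98 -0.328 -2.857
vertex 0.988 -0.404 -3.165
endloop
endfacet
facet normal -0.599 -0.208 0.774
outer loop
vertex 1.422 -1.863 -2.444
vertex 1.291 -0.845 -2.272
vertex 0.644 -1.353 -2.909
endloop
endfacet
facet normal 0.019 -0.983 0.182
outer loop
vertex 2.192 -1.976 -3.135
vertex 1.422 -1.863 -2.444
vertex 1.2 -2.052 -3.443
endloop
endfacet
facet normal 0.783 -0.410 -0.468
outer loop
vertex 2.536 -1.027 -3.391
vertex 2.192 -1.976 -3.135
vertex 1.889 -1.535 -4.028
endloop
endfacet
facet normal 0.637 0.719 -0.278
outer loop
vertex 1.98 -0.328 -2.857
vertex 2.536 -1.027 -3.391
vertex 1.758 -0.517 -3.856
endloop
endfacet

endsolid


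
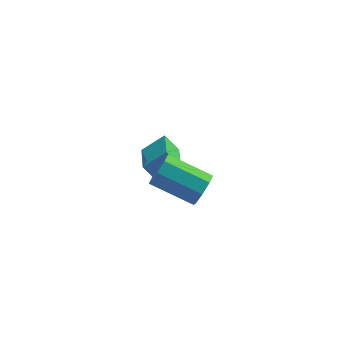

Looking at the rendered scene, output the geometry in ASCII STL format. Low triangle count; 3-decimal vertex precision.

solid 
facet normal -0.606 0.294 0.739
outer loop
vertex -3.812 0.036 -1.644
vertex -3.828 1.621 -2.287
vertex -4.623 -0.203 -2.214
endloop
endfacet
facet normal 0.009 -0.927 0.376
outer loop
vertex -4.132 -0.441 -2.813
vertex -3.812 0.036 -1.644
vertex -4.623 -0.203 -2.214
endloop
endfacet
facet normal -0.606 0.294 0.739
outer loop
vertex -4.623 -0.203 -2.214
vertex -3.828 1.621 -2.287
vertex -4.639 1.381 -2.857
endloop
endfacet
facet normal -0.795 -0.235 -0.559
outer loop
vertex -4.639 1.381 -2.857
vertex -4.132 -0.441 -2.813
vertex -4.623 -0.203 -2.214
endloop
endfacet
facet normal 0.795 0.235 0.559
outer loop
vertex -3.812 0.036 -1.644
vertex -3.337 1.383 -2.886
vertex -3.828 1.621 -2.287
endloop
endfacet
facet normal 0.010 -0.927 0.375
outer loop
vertex -3.321 -0.201 -2.243
vertex -3.812 0.036 -1.644
vertex -4.132 -0.441 -2.813
endloop
endfacet
facet normal 0.795 0.235 0.559
outer loop
vertex -3.321 -0.201 -2.243
vertex -3.337 1.383 -2.886
vertex -3.812 0.036 -1.644
endloop
endfacet
facet normal -0.010 0.927 -0.376
outer loop
vertex -3.828 1.621 -2.287
vertex -3.337 1.383 -2.886
vertex -4.639 1.381 -2.857
endloop
endfacet
facet normal -0.795 -0.235 -0.559
outer loop
vertex -4.148 1.144 -3.456
vertex -4.132 -0.441 -2.813
vertex -4.639 1.381 -2.857
endloop
endfacet
facet normal -0.010 0.927 -0.375
outer loop
vertex -4.639 1.381 -2.857
vertex -3.337 1.383 -2.886
vertex -4.148 1.144 -3.456
endloop
endfacet
facet normal 0.606 -0.294 -0.739
outer loop
vertex -4.148 1.144 -3.456
vertex -3.321 -0.201 -2.243
vertex -4.132 -0.441 -2.813
endloop
endfacet
facet normal 0.606 -0.294 -0.739
outer loop
vertex -3.337 1.383 -2.886
vertex -3.321 -0.201 -2.243
vertex -4.148 1.144 -3.456
endloop
endfacet
facet normal 0.862 -0.341 -0.374
outer loop
vertex -2.414 -3.095 0.249
vertex -2.733 -3.38 -0.226
vertex -2.468 -2.804 -0.141
endloop
endfacet
facet normal 0.495 0.728 0.475
outer loop
vertex -2.414 -3.095 0.249
vertex -2.468 -2.804 -0.141
vertex -3.828 -2.534 0.862
endloop
endfacet
facet normal 0.494 0.729 0.474
outer loop
vertex -3.828 -2.534 0.862
vertex -2.468 -2.804 -0.141
vertex -3.882 -2.244 0.472
endloop
endfacet
facet normal -0.863 0.341 0.373
outer loop
vertex -3.828 -2.534 0.862
vertex -3.882 -2.244 0.472
vertex -4.147 -2.82 0.386
endloop
endfacet
facet normal 0.863 -0.342 -0.372
outer loop
vertex -2.468 -2.804 -0.141
vertex -2.733 -3.38 -0.226
vertex -2.677 -2.851 -0.582
endloop
endfacet
facet normal 0.271 0.935 -0.228
outer loop
vertex -2.468 -2.804 -0.141
vertex -2.677 -2.851 -0.582
vertex -3.882 -2.244 0.472
endloop
endfacet
facet normal 0.273 0.935 -0.227
outer loop
vertex -3.882 -2.244 0.472
vertex -2.677 -2.851 -0.582
vertex -4.091 -2.29 0.031
endloop
endfacet
facet normal -0.863 0.341 0.373
outer loop
vertex -3.882 -2.244 0.472
vertex -4.091 -2.29 0.031
vertex -4.147 -2.82 0.386
endloop
endfacet
facet normal 0.862 -0.342 -0.373
outer loop
vertex -2.677 -2.851 -0.582
vertex -2.733 -3.38 -0.226
vertex -2.919 -3.208 -0.814
endloop
endfacet
facet normal -0.110 0.593 -0.798
outer loop
vertex -2.677 -2.851 -0.582
vertex -2.919 -3.208 -0.814
vertex -4.091 -2.29 0.031
endloop
endfacet
facet normal -0.110 0.593 -0.798
outer loop
vertex -4.091 -2.29 0.031
vertex -2.919 -3.208 -0.814
vertex -4.333 -2.647 -0.201
endloop
endfacet
facet normal -0.862 0.342 0.374
outer loop
vertex -4.091 -2.29 0.031
vertex -4.333 -2.647 -0.201
vertex -4.147 -2.82 0.386
endloop
endfacet
facet normal 0.863 -0.342 -0.373
outer loop
vertex -2.919 -3.208 -0.814
vertex -2.733 -3.38 -0.226
vertex -3.052 -3.666 -0.702
endloop
endfacet
facet normal -0.428 -0.096 -0.899
outer loop
vertex -2.919 -3.208 -0.814
vertex -3.052 -3.666 -0.702
vertex -4.333 -2.647 -0.201
endloop
endfacet
facet normal -0.428 -0.096 -0.899
outer loop
vertex -4.333 -2.647 -0.201
vertex -3.052 -3.666 -0.702
vertex -4.466 -3.105 -0.089
endloop
endfacet
facet normal -0.862 0.342 0.374
outer loop
vertex -4.333 -2.647 -0.201
vertex -4.466 -3.105 -0.089
vertex -4.147 -2.82 0.386
endloop
endfacet
facet normal 0.863 -0.341 -0.373
outer loop
vertex -3.052 -3.666 -0.702
vertex -2.733 -3.38 -0.226
vertex -2.998 -3.956 -0.312
endloop
endfacet
facet normal -0.494 -0.729 -0.474
outer loop
vertex -3.052 -3.666 -0.702
vertex -2.998 -3.956 -0.312
vertex -4.466 -3.105 -0.089
endloop
endfacet
facet normal -0.494 -0.728 -0.475
outer loop
vertex -4.466 -3.105 -0.089
vertex -2.998 -3.956 -0.312
vertex -4.412 -3.396 0.301
endloop
endfacet
facet normal -0.862 0.341 0.374
outer loop
vertex -4.466 -3.105 -0.089
vertex -4.412 -3.396 0.301
vertex -4.147 -2.82 0.386
endloop
endfacet
facet normal 0.863 -0.341 -0.373
outer loop
vertex -2.998 -3.956 -0.312
vertex -2.733 -3.38 -0.226
vertex -2.789 -3.91 0.129
endloop
endfacet
facet normal -0.272 -0.935 0.227
outer loop
vertex -2.998 -3.956 -0.312
vertex -2.789 -3.91 0.129
vertex -4.412 -3.396 0.301
endloop
endfacet
facet normal -0.272 -0.935 0.228
outer loop
vertex -4.412 -3.396 0.301
vertex -2.789 -3.91 0.129
vertex -4.203 -3.349 0.742
endloop
endfacet
facet normal -0.863 0.342 0.372
outer loop
vertex -4.412 -3.396 0.301
vertex -4.203 -3.349 0.742
vertex -4.147 -2.82 0.386
endloop
endfacet
facet normal 0.862 -0.342 -0.374
outer loop
vertex -2.789 -3.91 0.129
vertex -2.733 -3.38 -0.226
vertex -2.547 -3.553 0.361
endloop
endfacet
facet normal 0.110 -0.593 0.798
outer loop
vertex -2.789 -3.91 0.129
vertex -2.547 -3.553 0.361
vertex -4.203 -3.349 0.742
endloop
endfacet
facet normal 0.110 -0.593 0.798
outer loop
vertex -4.203 -3.349 0.742
vertex -2.547 -3.553 0.361
vertex -3.961 -2.992 0.974
endloop
endfacet
facet normal -0.862 0.342 0.373
outer loop
vertex -4.203 -3.349 0.742
vertex -3.961 -2.992 0.974
vertex -4.147 -2.82 0.386
endloop
endfacet
facet normal 0.862 -0.342 -0.374
outer loop
vertex -2.547 -3.553 0.361
vertex -2.733 -3.38 -0.226
vertex -2.414 -3.095 0.249
endloop
endfacet
facet normal 0.428 0.096 0.899
outer loop
vertex -2.547 -3.553 0.361
vertex -2.414 -3.095 0.249
vertex -3.961 -2.992 0.974
endloop
endfacet
facet normal 0.428 0.096 0.899
outer loop
vertex -3.961 -2.992 0.974
vertex -2.414 -3.095 0.249
vertex -3.828 -2.534 0.862
endloop
endfacet
facet normal -0.863 0.342 0.373
outer loop
vertex -3.961 -2.992 0.974
vertex -3.828 -2.534 0.862
vertex -4.147 -2.82 0.386
endloop
endfacet

endsolid


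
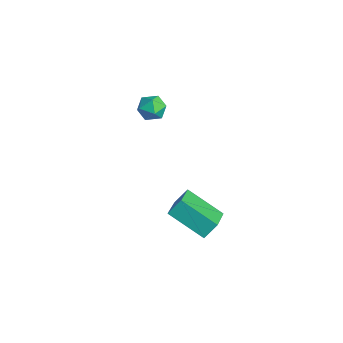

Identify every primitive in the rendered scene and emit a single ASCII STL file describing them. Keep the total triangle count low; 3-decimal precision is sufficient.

solid 
facet normal -0.900 -0.434 0.028
outer loop
vertex -1.959 -2.24 3.298
vertex -1.682 -2.821 3.198
vertex -1.769 -2.601 3.806
endloop
endfacet
facet normal -0.887 0.150 0.438
outer loop
vertex -1.959 -2.24 3.298
vertex -1.769 -2.601 3.806
vertex -1.661 -1.958 3.805
endloop
endfacet
facet normal -0.710 0.704 0.026
outer loop
vertex -1.959 -2.24 3.298
vertex -1.661 -1.958 3.805
vertex -1.508 -1.781 3.197
endloop
endfacet
facet normal -0.614 0.463 -0.639
outer loop
vertex -1.959 -2.24 3.298
vertex -1.508 -1.781 3.197
vertex -1.52 -2.314 2.822
endloop
endfacet
facet normal -0.732 -0.239 -0.638
outer loop
vertex -1.959 -2.24 3.298
vertex -1.52 -2.314 2.822
vertex -1.682 -2.821 3.198
endloop
endfacet
facet normal -0.371 0.064 0.926
outer loop
vertex -1.661 -1.958 3.805
vertex -1.769 -2.601 3.806
vertex -1.2 -2.366 4.018
endloop
endfacet
facet normal -0.394 -0.881 0.262
outer loop
vertex -1.769 -2.601 3.806
vertex -1.682 -2.821 3.198
vertex -1.212 -2.899 3.643
endloop
endfacet
facet normal -0.124 -0.565 -0.816
outer loop
vertex -1.682 -2.821 3.198
vertex -1.52 -2.314 2.822
vertex -1.059 -2.722 3.035
endloop
endfacet
facet normal 0.068 0.573 -0.817
outer loop
vertex -1.52 -2.314 2.822
vertex -1.508 -1.781 3.197
vertex -0.951 -2.079 3.034
endloop
endfacet
facet normal -0.085 0.962 0.259
outer loop
vertex -1.508 -1.781 3.197
vertex -1.661 -1.958 3.805
vertex -1.038 -1.859 3.642
endloop
endfacet
facet normal 0.614 -0.463 0.639
outer loop
vertex -0.761 -2.44 3.542
vertex -1.2 -2.366 4.018
vertex -1.212 -2.899 3.643
endloop
endfacet
facet normal 0.710 -0.704 -0.026
outer loop
vertex -0.761 -2.44 3.542
vertex -1.212 -2.899 3.643
vertex -1.059 -2.722 3.035
endloop
endfacet
facet normal 0.887 -0.150 -0.438
outer loop
vertex -0.761 -2.44 3.542
vertex -1.059 -2.722 3.035
vertex -0.951 -2.079 3.034
endloop
endfacet
facet normal 0.900 0.434 -0.028
outer loop
vertex -0.761 -2.44 3.542
vertex -0.951 -2.079 3.034
vertex -1.038 -1.859 3.642
endloop
endfacet
facet normal 0.732 0.239 0.638
outer loop
vertex -0.761 -2.44 3.542
vertex -1.038 -1.859 3.642
vertex -1.2 -2.366 4.018
endloop
endfacet
facet normal -0.068 -0.573 0.817
outer loop
vertex -1.212 -2.899 3.643
vertex -1.2 -2.366 4.018
vertex -1.769 -2.601 3.806
endloop
endfacet
facet normal 0.085 -0.962 -0.259
outer loop
vertex -1.059 -2.722 3.035
vertex -1.212 -2.899 3.643
vertex -1.682 -2.821 3.198
endloop
endfacet
facet normal 0.371 -0.064 -0.926
outer loop
vertex -0.951 -2.079 3.034
vertex -1.059 -2.722 3.035
vertex -1.52 -2.314 2.822
endloop
endfacet
facet normal 0.394 0.881 -0.262
outer loop
vertex -1.038 -1.859 3.642
vertex -0.951 -2.079 3.034
vertex -1.508 -1.781 3.197
endloop
endfacet
facet normal 0.124 0.565 0.816
outer loop
vertex -1.2 -2.366 4.018
vertex -1.038 -1.859 3.642
vertex -1.661 -1.958 3.805
endloop
endfacet
facet normal -0.616 -0.594 0.517
outer loop
vertex 3.31 -2.933 1.812
vertex 2.128 -2.209 1.237
vertex 3.292 -3.454 1.192
endloop
endfacet
facet normal 0.787 -0.483 0.383
outer loop
vertex 4.352 -2.431 0.303
vertex 3.31 -2.933 1.812
vertex 3.292 -3.454 1.192
endloop
endfacet
facet normal -0.616 -0.595 0.517
outer loop
vertex 3.292 -3.454 1.192
vertex 2.128 -2.209 1.237
vertex 2.111 -2.73 0.617
endloop
endfacet
facet normal -0.021 -0.643 -0.766
outer loop
vertex 2.111 -2.73 0.617
vertex 4.352 -2.431 0.303
vertex 3.292 -3.454 1.192
endloop
endfacet
facet normal 0.021 0.643 0.766
outer loop
vertex 3.31 -2.933 1.812
vertex 3.188 -1.186 0.348
vertex 2.128 -2.209 1.237
endloop
endfacet
facet normal 0.788 -0.482 0.384
outer loop
vertex 4.369 -1.91 0.923
vertex 3.31 -2.933 1.812
vertex 4.352 -2.431 0.303
endloop
endfacet
facet normal 0.021 0.643 0.766
outer loop
vertex 4.369 -1.91 0.923
vertex 3.188 -1.186 0.348
vertex 3.31 -2.933 1.812
endloop
endfacet
facet normal -0.787 0.482 -0.384
outer loop
vertex 2.128 -2.209 1.237
vertex 3.188 -1.186 0.348
vertex 2.111 -2.73 0.617
endloop
endfacet
facet normal -0.021 -0.643 -0.766
outer loop
vertex 3.17 -1.707 -0.272
vertex 4.352 -2.431 0.303
vertex 2.111 -2.73 0.617
endloop
endfacet
facet normal -0.788 0.483 -0.383
outer loop
vertex 2.111 -2.73 0.617
vertex 3.188 -1.186 0.348
vertex 3.17 -1.707 -0.272
endloop
endfacet
facet normal 0.616 0.595 -0.517
outer loop
vertex 3.17 -1.707 -0.272
vertex 4.369 -1.91 0.923
vertex 4.352 -2.431 0.303
endloop
endfacet
facet normal 0.616 0.594 -0.517
outer loop
vertex 3.188 -1.186 0.348
vertex 4.369 -1.91 0.923
vertex 3.17 -1.707 -0.272
endloop
endfacet

endsolid
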